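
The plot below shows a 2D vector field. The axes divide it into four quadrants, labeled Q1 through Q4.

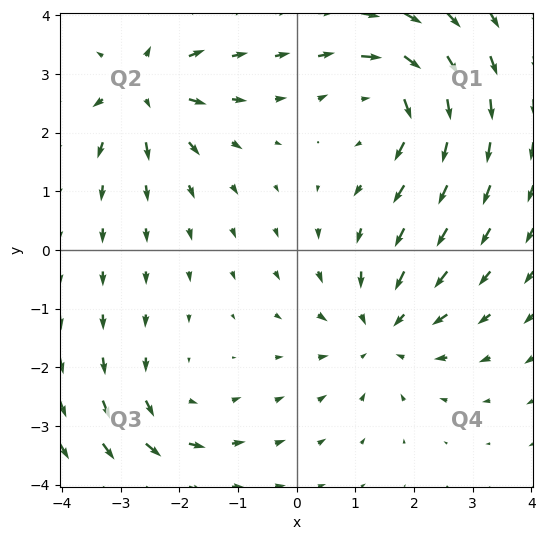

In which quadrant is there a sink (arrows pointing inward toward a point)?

The sink sits at approximately (1.5, -1.4), which lies in quadrant Q4. The divergence there is about -4, negative as expected for a sink.

Q4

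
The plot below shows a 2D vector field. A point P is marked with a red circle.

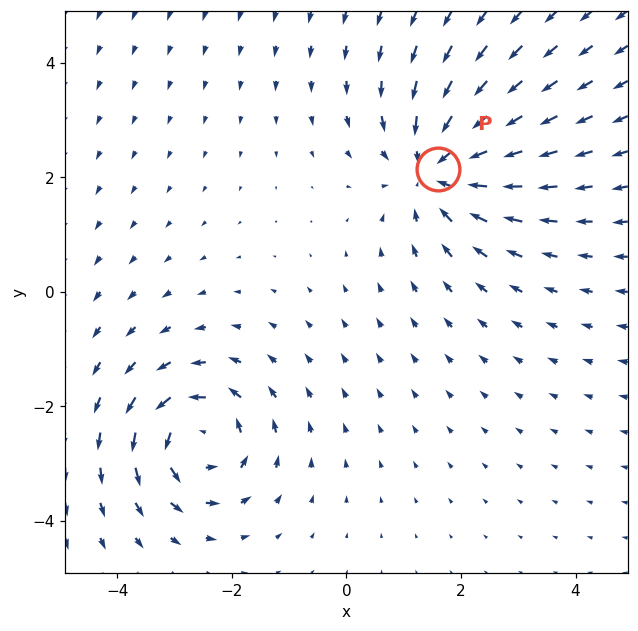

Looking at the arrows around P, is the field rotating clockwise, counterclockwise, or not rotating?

not rotating

Near P at (1.6, 2.1) the arrows show no circulation. The curl there is ≈0.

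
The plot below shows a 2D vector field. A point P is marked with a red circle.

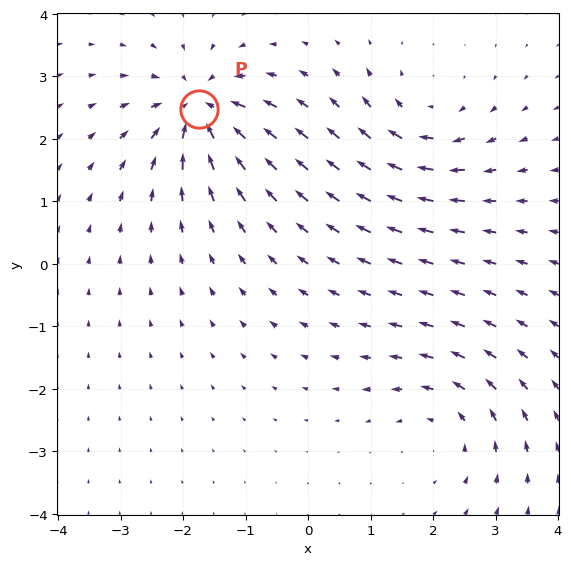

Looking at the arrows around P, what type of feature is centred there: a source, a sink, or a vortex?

At P (-1.7, 2.5) the arrows converge inward. Divergence about -5, curl ≈0 — negative divergence with near-zero curl is a sink.

sink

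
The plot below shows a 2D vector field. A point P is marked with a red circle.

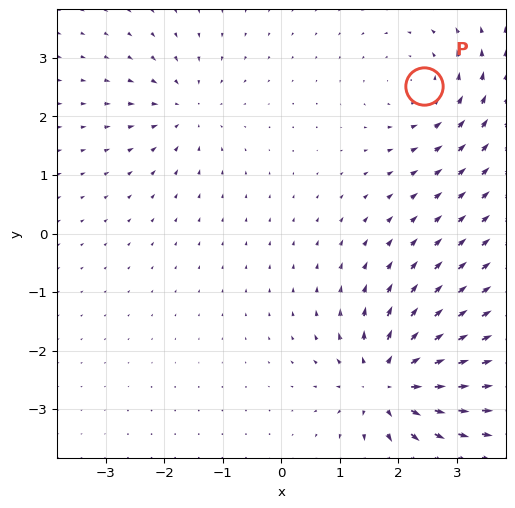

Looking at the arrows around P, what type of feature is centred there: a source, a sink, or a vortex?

vortex

At P (2.4, 2.5) the arrows circulate counterclockwise. Divergence ≈0, curl about +3 — near-zero divergence with nonzero curl is a vortex.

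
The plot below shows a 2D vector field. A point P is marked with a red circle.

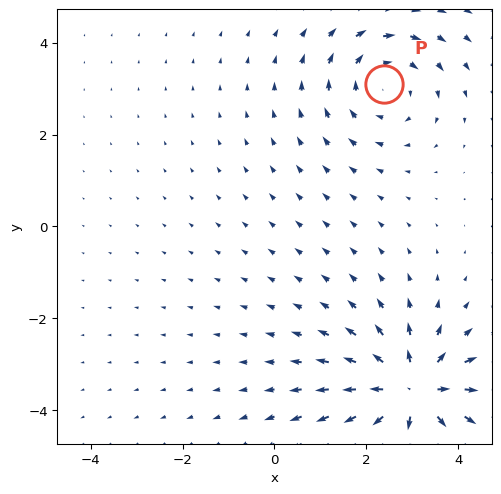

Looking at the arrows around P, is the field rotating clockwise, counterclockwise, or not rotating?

clockwise

Near P at (2.4, 3.1) the arrows circulate clockwise. The curl (z-component) there is about -2; negative curl means clockwise rotation.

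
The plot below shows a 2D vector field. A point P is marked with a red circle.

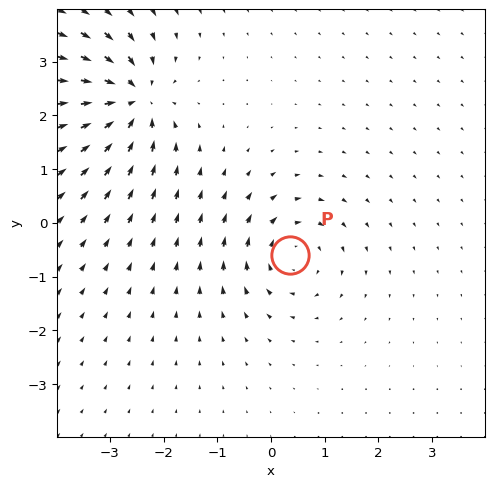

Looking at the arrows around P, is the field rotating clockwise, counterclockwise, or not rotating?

Near P at (0.4, -0.6) the arrows circulate clockwise. The curl (z-component) there is about -4; negative curl means clockwise rotation.

clockwise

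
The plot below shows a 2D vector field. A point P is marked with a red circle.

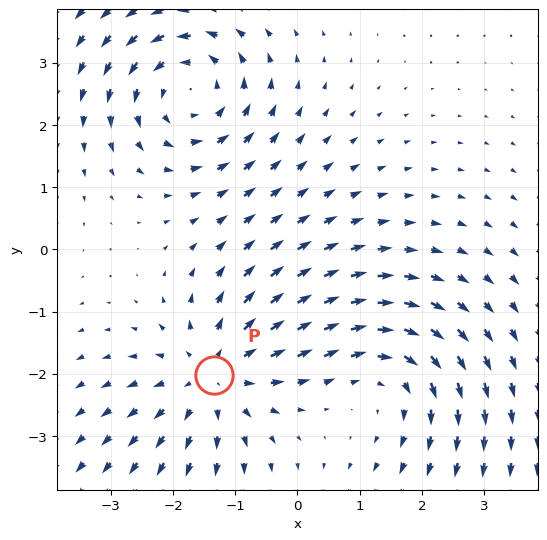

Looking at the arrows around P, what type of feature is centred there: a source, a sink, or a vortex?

At P (-1.3, -2.0) the arrows spread outward. Divergence about +4, curl ≈0 — positive divergence with near-zero curl is a source.

source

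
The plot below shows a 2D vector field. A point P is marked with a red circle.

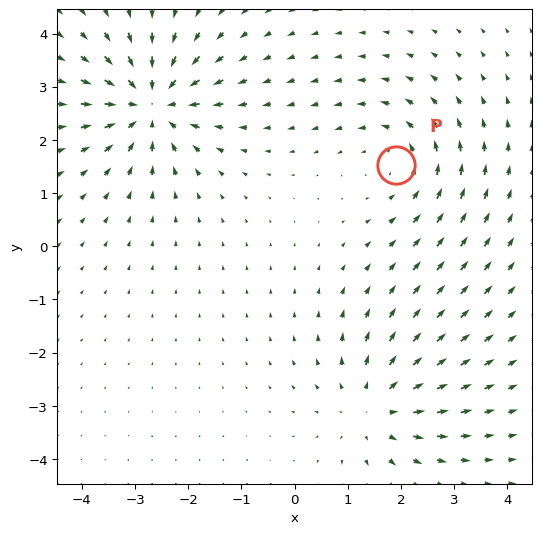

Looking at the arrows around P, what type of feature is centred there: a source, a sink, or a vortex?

vortex

At P (1.9, 1.5) the arrows circulate counterclockwise. Divergence ≈0, curl about +2 — near-zero divergence with nonzero curl is a vortex.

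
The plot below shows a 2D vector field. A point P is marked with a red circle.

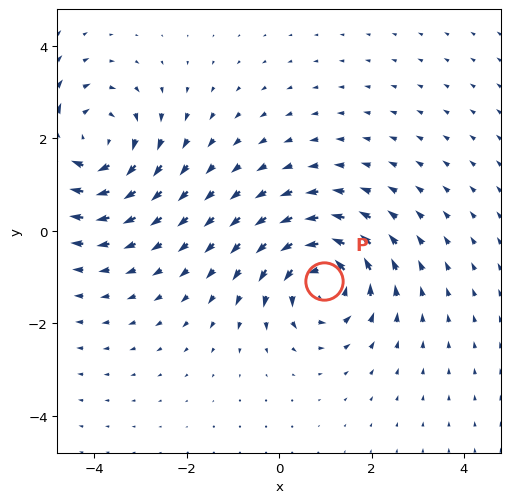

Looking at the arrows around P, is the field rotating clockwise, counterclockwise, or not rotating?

Near P at (1.0, -1.1) the arrows circulate counterclockwise. The curl (z-component) there is about +4; positive curl means counterclockwise rotation.

counterclockwise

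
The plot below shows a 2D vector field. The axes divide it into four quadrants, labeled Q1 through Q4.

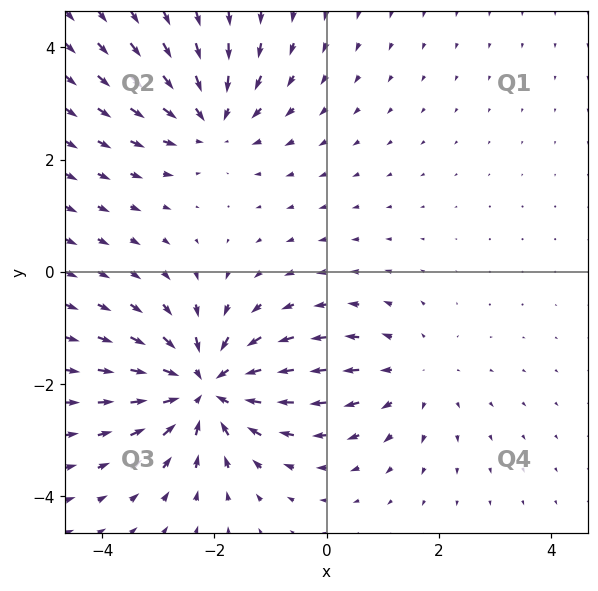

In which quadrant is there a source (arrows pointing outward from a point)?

The source sits at approximately (1.5, -1.8), which lies in quadrant Q4. The divergence there is about +2, positive as expected for a source.

Q4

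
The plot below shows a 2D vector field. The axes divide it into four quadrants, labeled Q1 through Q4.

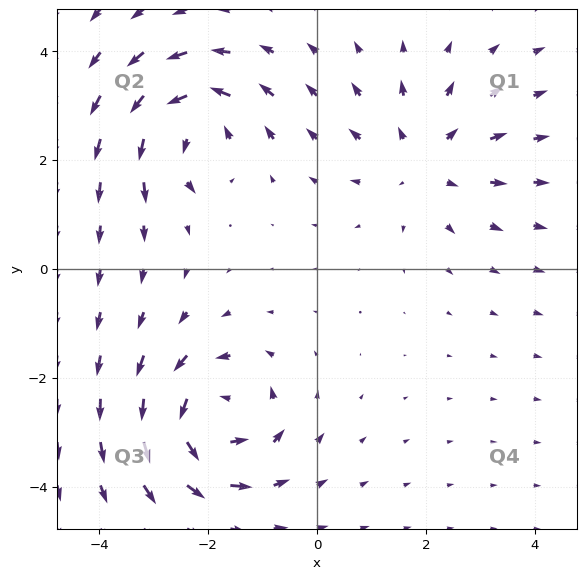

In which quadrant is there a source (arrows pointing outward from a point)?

The source sits at approximately (2.0, 2.0), which lies in quadrant Q1. The divergence there is about +3, positive as expected for a source.

Q1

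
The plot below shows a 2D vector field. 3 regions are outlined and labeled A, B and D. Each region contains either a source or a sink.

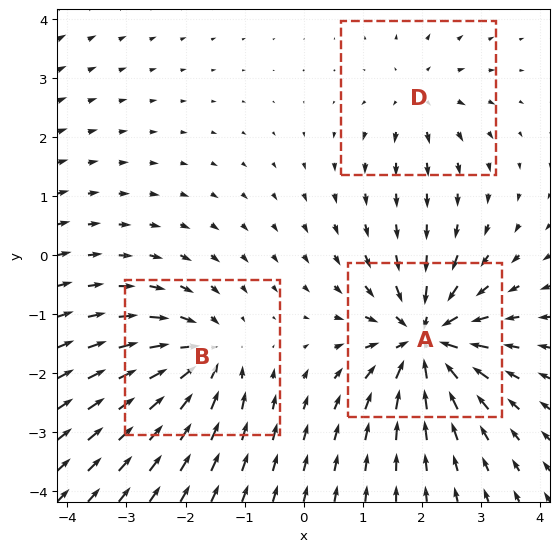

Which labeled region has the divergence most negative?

Divergence at each region's feature centre — A: about -6, B: about -4, D: about +3. Region A is most negative.

A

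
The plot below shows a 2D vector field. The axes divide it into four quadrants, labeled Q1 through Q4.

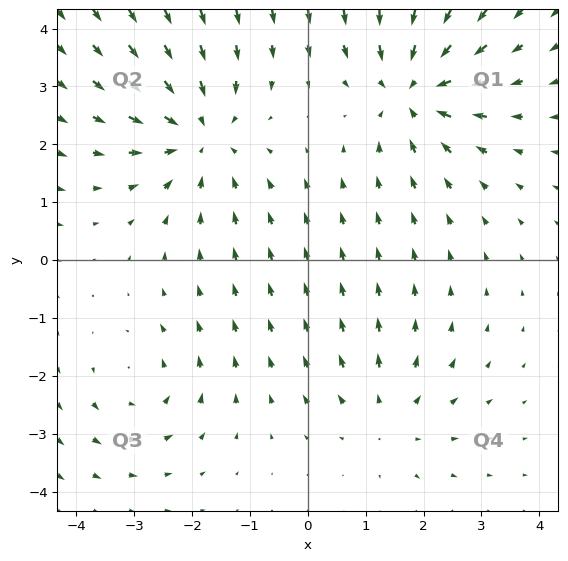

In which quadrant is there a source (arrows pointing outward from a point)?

Q4

The source sits at approximately (1.4, -2.7), which lies in quadrant Q4. The divergence there is about +3, positive as expected for a source.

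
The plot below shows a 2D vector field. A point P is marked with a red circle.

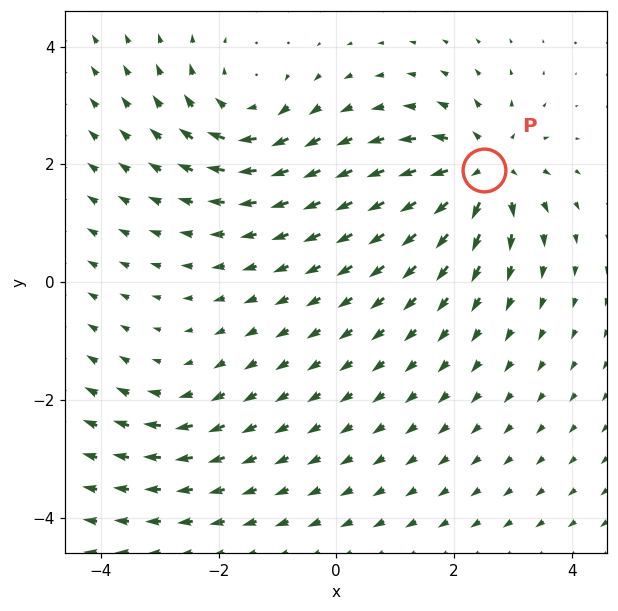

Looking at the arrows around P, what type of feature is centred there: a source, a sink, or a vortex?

At P (2.5, 1.9) the arrows spread outward. Divergence about +7, curl ≈0 — positive divergence with near-zero curl is a source.

source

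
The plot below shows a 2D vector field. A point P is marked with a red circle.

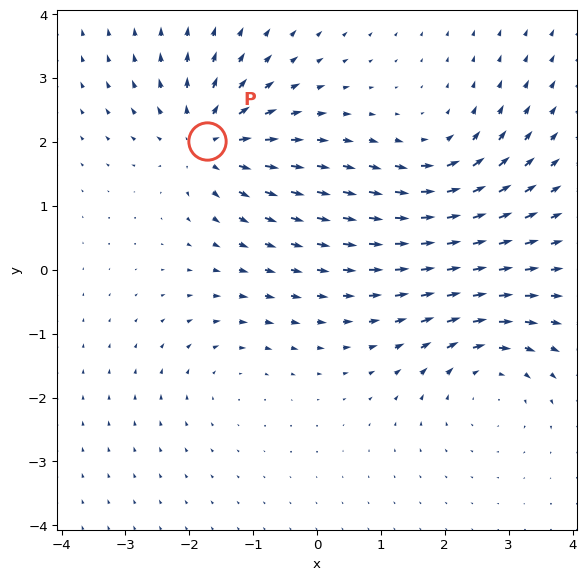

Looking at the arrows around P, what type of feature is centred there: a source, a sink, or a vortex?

source

At P (-1.7, 2.0) the arrows spread outward. Divergence about +7, curl ≈0 — positive divergence with near-zero curl is a source.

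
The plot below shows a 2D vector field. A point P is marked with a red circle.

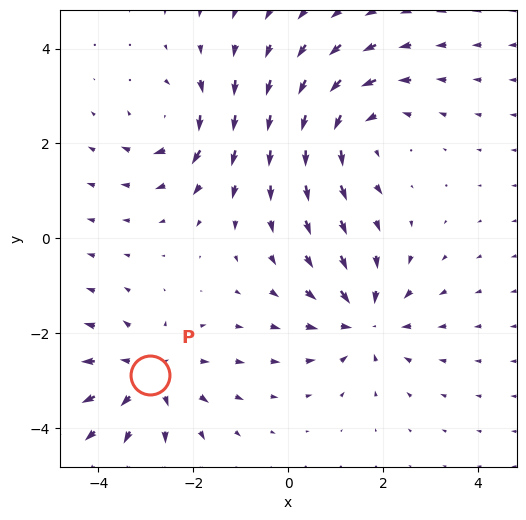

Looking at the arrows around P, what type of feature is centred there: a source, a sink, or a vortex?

source

At P (-2.9, -2.9) the arrows spread outward. Divergence about +3, curl ≈0 — positive divergence with near-zero curl is a source.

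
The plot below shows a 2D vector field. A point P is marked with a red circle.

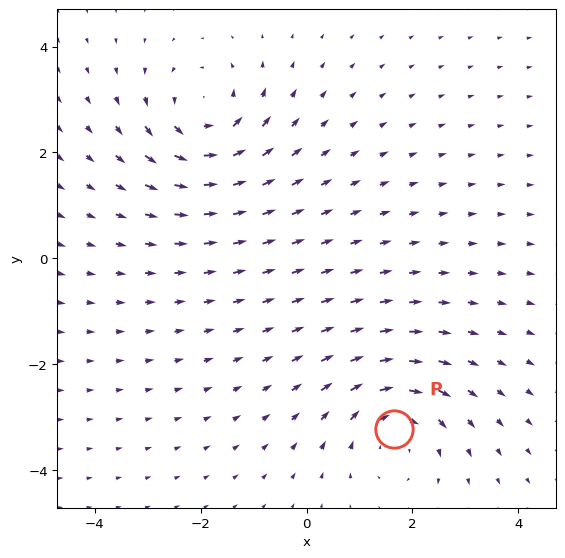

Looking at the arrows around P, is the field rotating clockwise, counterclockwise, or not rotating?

clockwise

Near P at (1.7, -3.2) the arrows circulate clockwise. The curl (z-component) there is about -4; negative curl means clockwise rotation.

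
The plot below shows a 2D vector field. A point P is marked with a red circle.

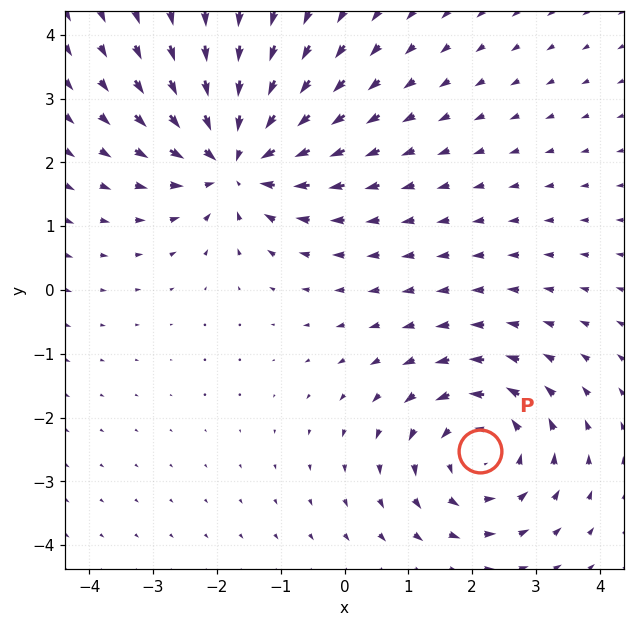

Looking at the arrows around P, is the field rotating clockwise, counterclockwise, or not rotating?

Near P at (2.1, -2.5) the arrows circulate counterclockwise. The curl (z-component) there is about +4; positive curl means counterclockwise rotation.

counterclockwise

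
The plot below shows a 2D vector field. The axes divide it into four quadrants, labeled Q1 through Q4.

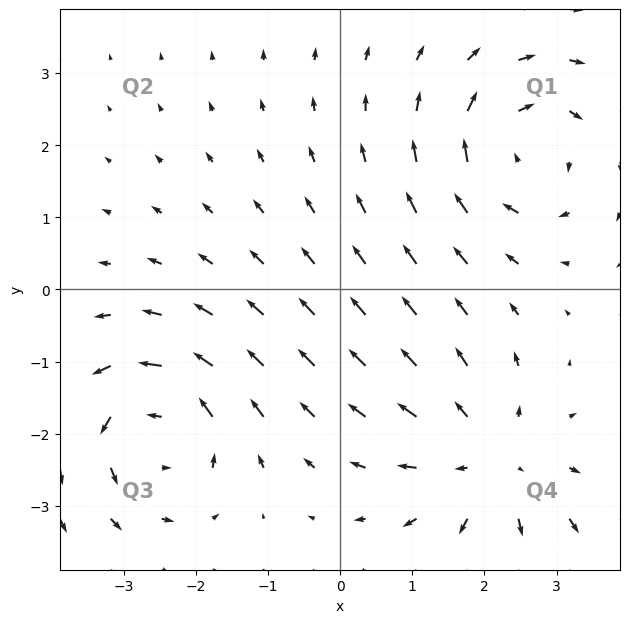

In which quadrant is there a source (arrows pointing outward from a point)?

The source sits at approximately (2.1, -2.4), which lies in quadrant Q4. The divergence there is about +4, positive as expected for a source.

Q4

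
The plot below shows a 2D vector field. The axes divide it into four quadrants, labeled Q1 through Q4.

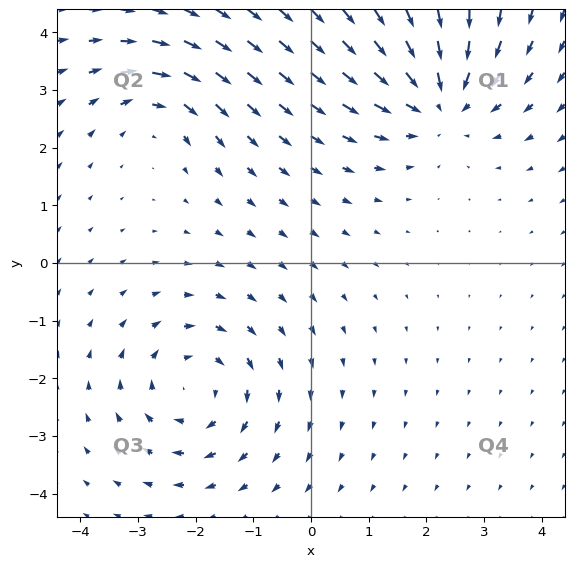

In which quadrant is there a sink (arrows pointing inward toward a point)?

Q1

The sink sits at approximately (2.2, 2.8), which lies in quadrant Q1. The divergence there is about -4, negative as expected for a sink.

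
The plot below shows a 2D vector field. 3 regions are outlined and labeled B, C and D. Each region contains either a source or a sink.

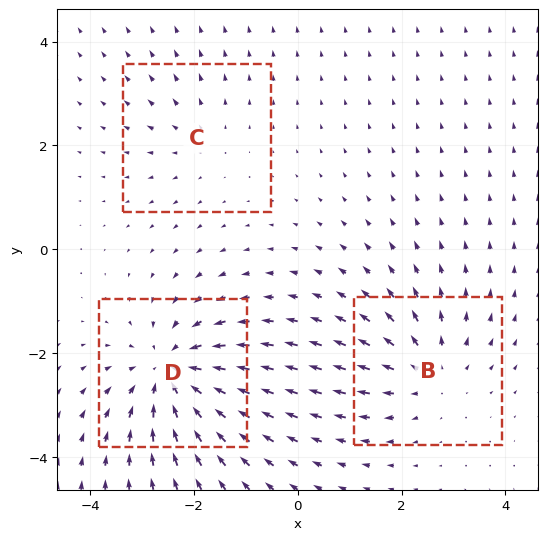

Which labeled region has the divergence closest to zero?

C

Divergence at each region's feature centre — B: about +3, C: about +2, D: about -4. Region C is closest to zero.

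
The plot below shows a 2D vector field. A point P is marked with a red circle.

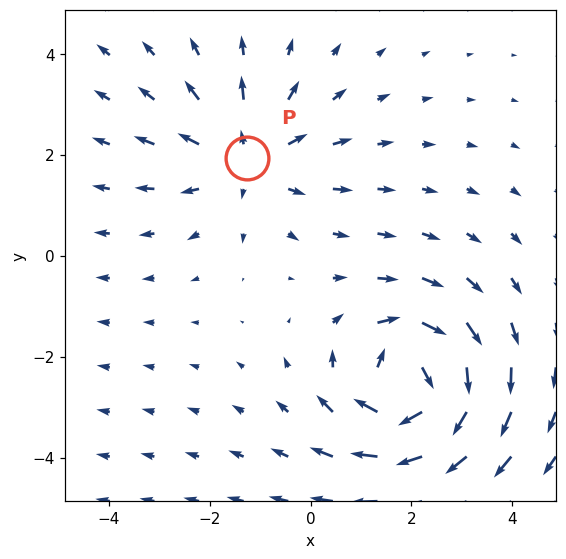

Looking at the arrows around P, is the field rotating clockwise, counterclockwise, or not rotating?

not rotating

Near P at (-1.3, 1.9) the arrows show no circulation. The curl there is ≈0.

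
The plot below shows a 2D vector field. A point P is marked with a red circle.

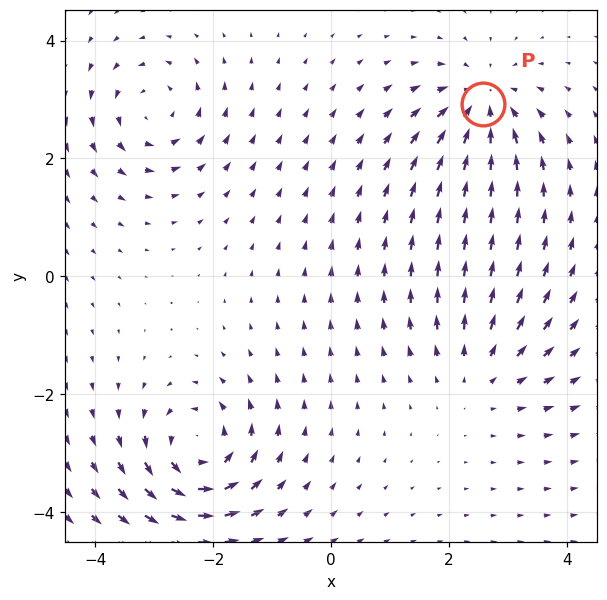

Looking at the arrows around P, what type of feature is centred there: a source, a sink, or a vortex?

sink

At P (2.6, 2.9) the arrows converge inward. Divergence about -4, curl ≈0 — negative divergence with near-zero curl is a sink.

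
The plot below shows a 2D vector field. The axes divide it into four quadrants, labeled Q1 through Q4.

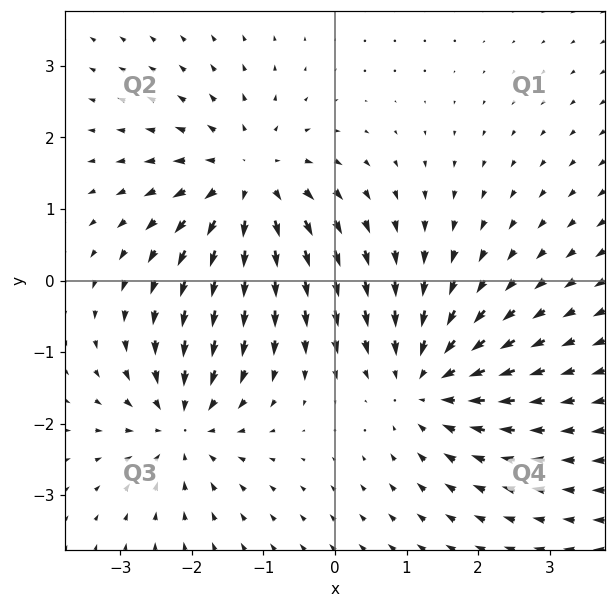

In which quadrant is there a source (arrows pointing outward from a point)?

Q2

The source sits at approximately (-1.2, 1.4), which lies in quadrant Q2. The divergence there is about +5, positive as expected for a source.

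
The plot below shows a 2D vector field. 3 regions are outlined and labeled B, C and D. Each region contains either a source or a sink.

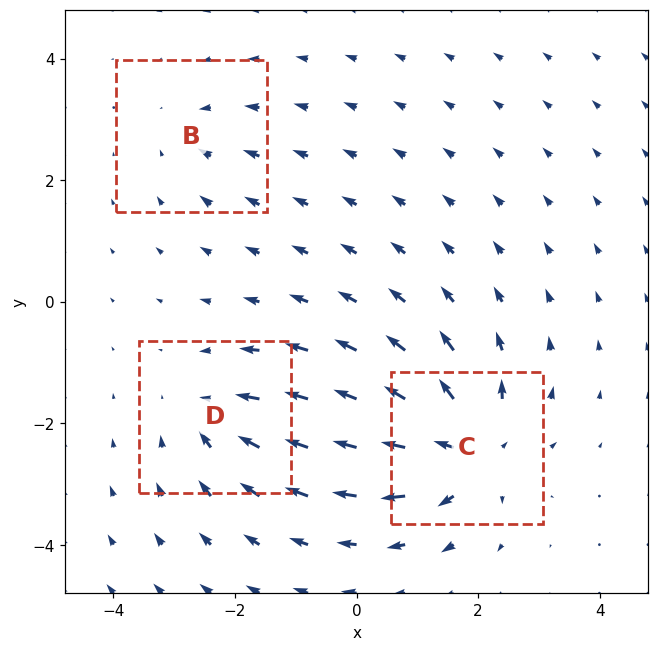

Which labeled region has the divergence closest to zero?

B

Divergence at each region's feature centre — B: about -2, C: about +6, D: about -4. Region B is closest to zero.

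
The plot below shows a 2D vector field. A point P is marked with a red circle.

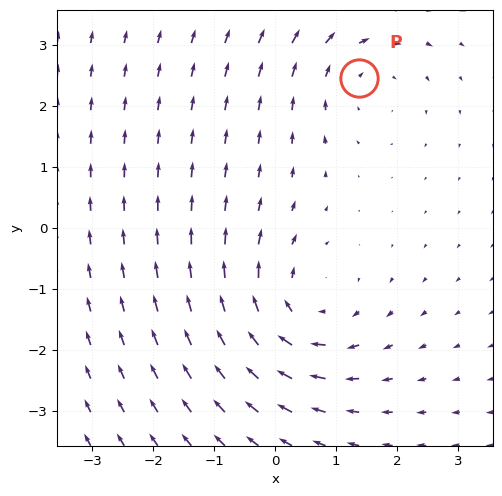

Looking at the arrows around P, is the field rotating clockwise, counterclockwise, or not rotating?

clockwise

Near P at (1.4, 2.4) the arrows circulate clockwise. The curl (z-component) there is about -2; negative curl means clockwise rotation.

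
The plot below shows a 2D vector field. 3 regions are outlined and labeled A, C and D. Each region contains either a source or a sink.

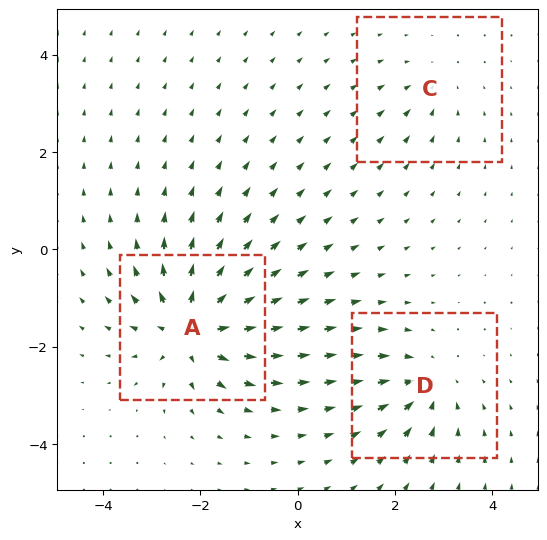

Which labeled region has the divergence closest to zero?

C

Divergence at each region's feature centre — A: about +6, C: about -2, D: about -4. Region C is closest to zero.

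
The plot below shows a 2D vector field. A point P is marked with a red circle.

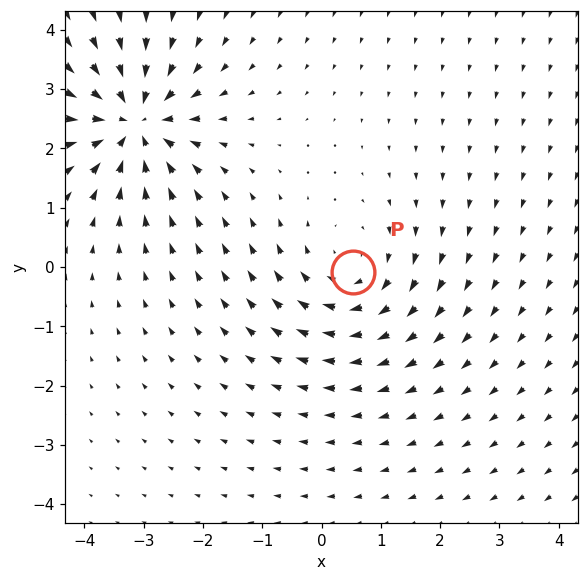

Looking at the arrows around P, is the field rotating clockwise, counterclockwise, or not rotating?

Near P at (0.5, -0.1) the arrows circulate clockwise. The curl (z-component) there is about -2; negative curl means clockwise rotation.

clockwise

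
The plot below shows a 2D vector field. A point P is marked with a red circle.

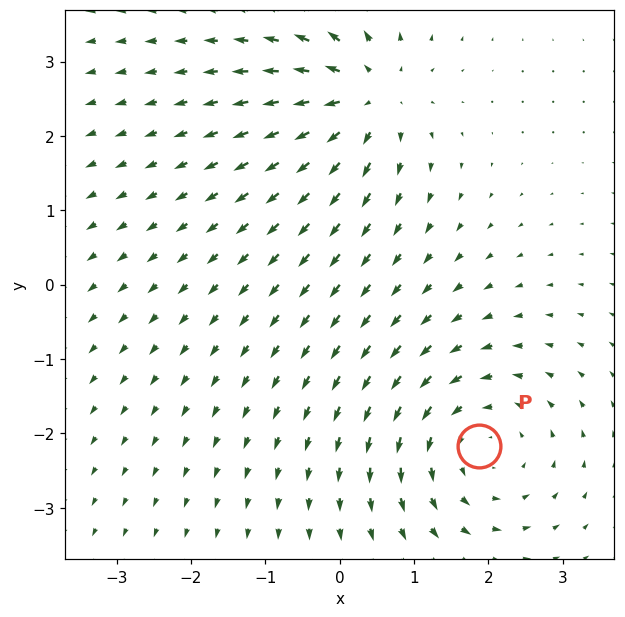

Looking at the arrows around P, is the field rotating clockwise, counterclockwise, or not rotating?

Near P at (1.9, -2.2) the arrows circulate counterclockwise. The curl (z-component) there is about +3; positive curl means counterclockwise rotation.

counterclockwise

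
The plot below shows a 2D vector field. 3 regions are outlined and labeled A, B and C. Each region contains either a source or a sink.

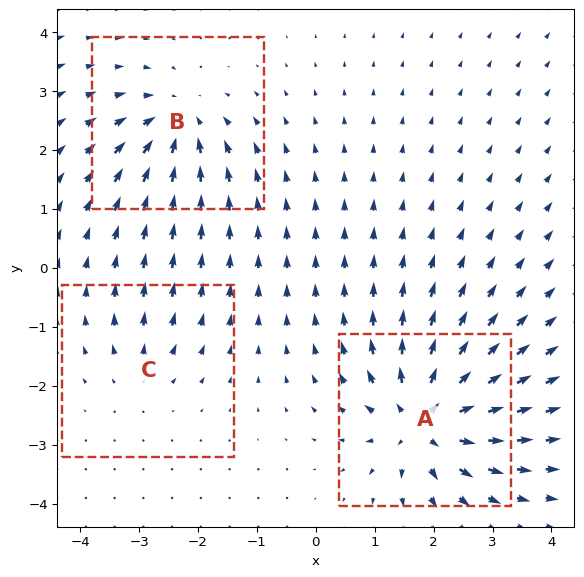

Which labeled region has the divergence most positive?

A

Divergence at each region's feature centre — A: about +6, B: about -4, C: about +2. Region A is most positive.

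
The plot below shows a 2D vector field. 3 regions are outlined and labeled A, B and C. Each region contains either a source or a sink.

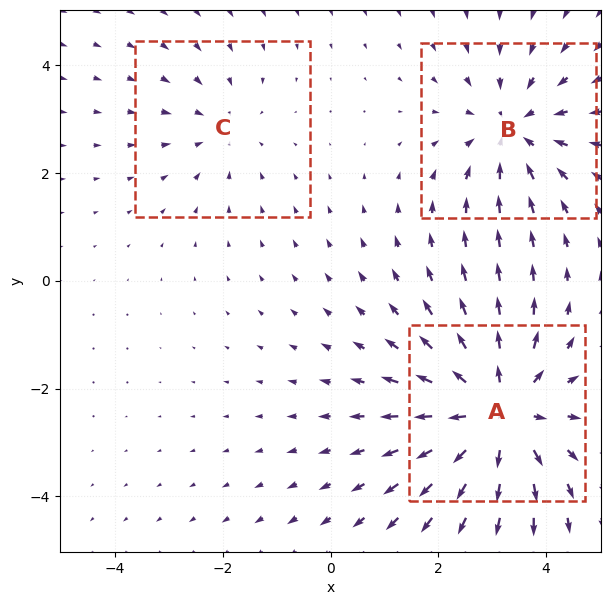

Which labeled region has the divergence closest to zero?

Divergence at each region's feature centre — A: about +4, B: about -3, C: about -2. Region C is closest to zero.

C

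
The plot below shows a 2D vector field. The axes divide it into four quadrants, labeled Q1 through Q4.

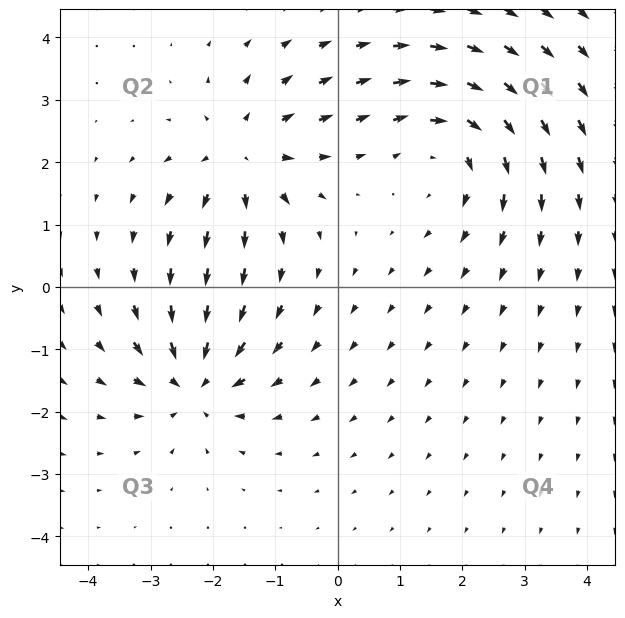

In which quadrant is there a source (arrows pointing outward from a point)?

The source sits at approximately (-1.5, 2.1), which lies in quadrant Q2. The divergence there is about +4, positive as expected for a source.

Q2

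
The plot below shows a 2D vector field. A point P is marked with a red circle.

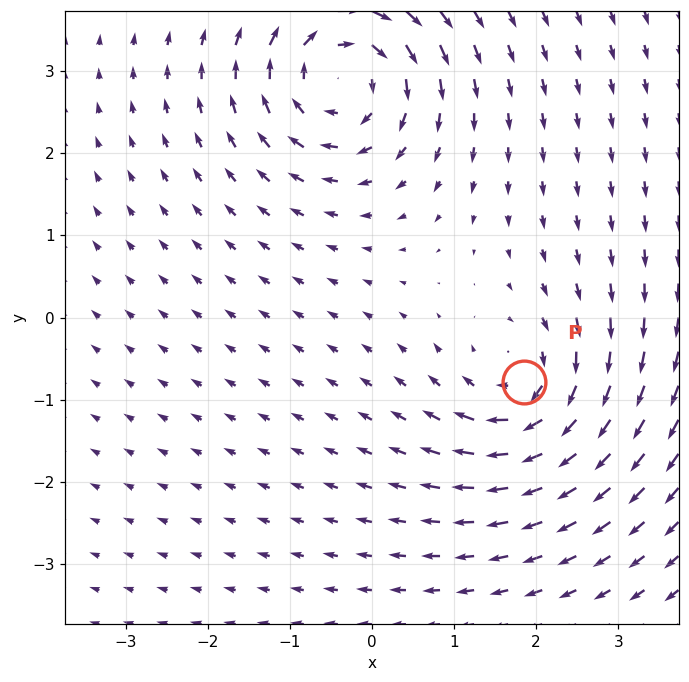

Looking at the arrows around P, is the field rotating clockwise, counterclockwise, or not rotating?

Near P at (1.9, -0.8) the arrows circulate clockwise. The curl (z-component) there is about -4; negative curl means clockwise rotation.

clockwise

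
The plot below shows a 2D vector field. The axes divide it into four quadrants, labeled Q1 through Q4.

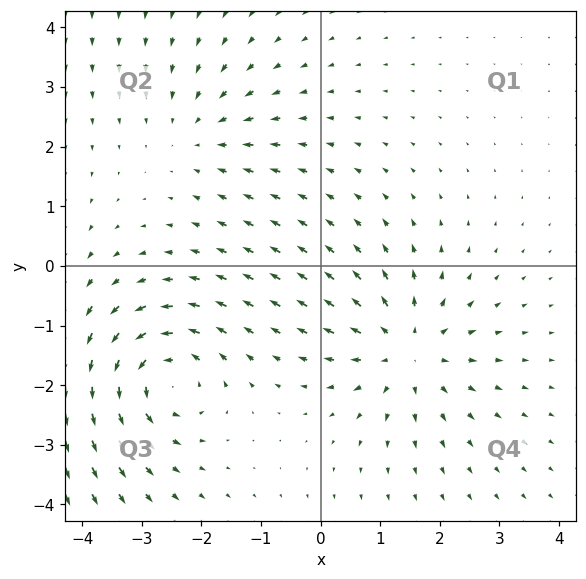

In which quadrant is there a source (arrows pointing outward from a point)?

Q4

The source sits at approximately (1.5, -1.4), which lies in quadrant Q4. The divergence there is about +4, positive as expected for a source.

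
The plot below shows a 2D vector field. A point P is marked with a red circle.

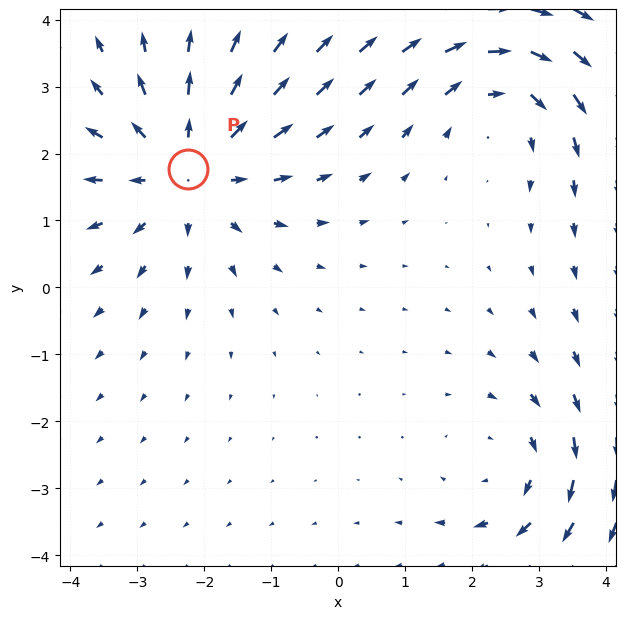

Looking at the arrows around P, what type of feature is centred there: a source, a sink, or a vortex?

source

At P (-2.2, 1.8) the arrows spread outward. Divergence about +4, curl ≈0 — positive divergence with near-zero curl is a source.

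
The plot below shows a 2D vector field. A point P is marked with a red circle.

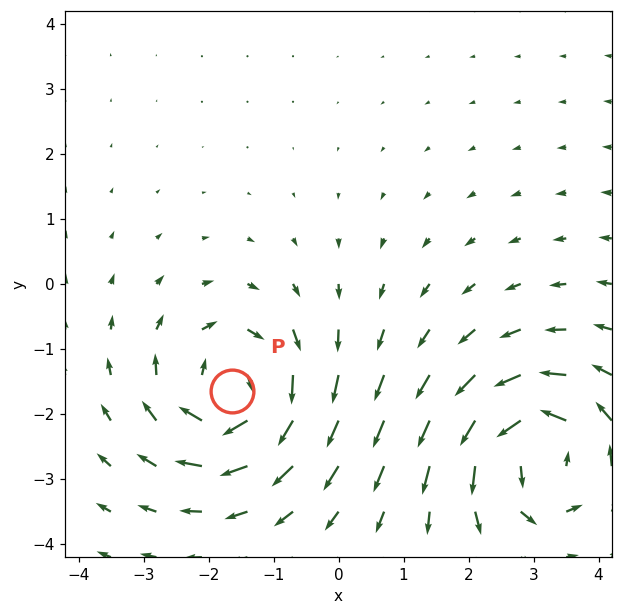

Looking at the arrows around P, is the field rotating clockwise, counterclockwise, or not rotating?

clockwise

Near P at (-1.6, -1.6) the arrows circulate clockwise. The curl (z-component) there is about -4; negative curl means clockwise rotation.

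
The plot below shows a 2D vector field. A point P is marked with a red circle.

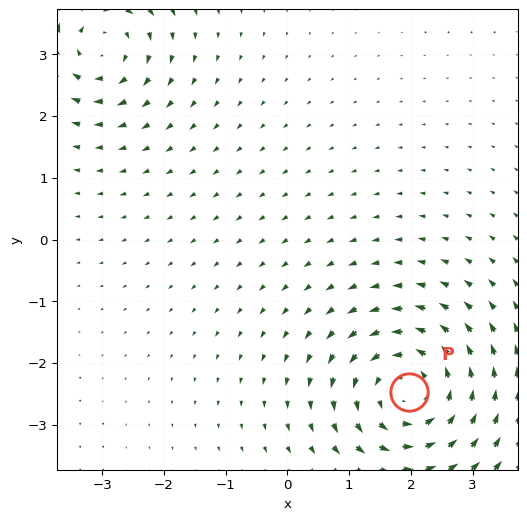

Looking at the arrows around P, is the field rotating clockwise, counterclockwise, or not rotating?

Near P at (2.0, -2.5) the arrows circulate counterclockwise. The curl (z-component) there is about +5; positive curl means counterclockwise rotation.

counterclockwise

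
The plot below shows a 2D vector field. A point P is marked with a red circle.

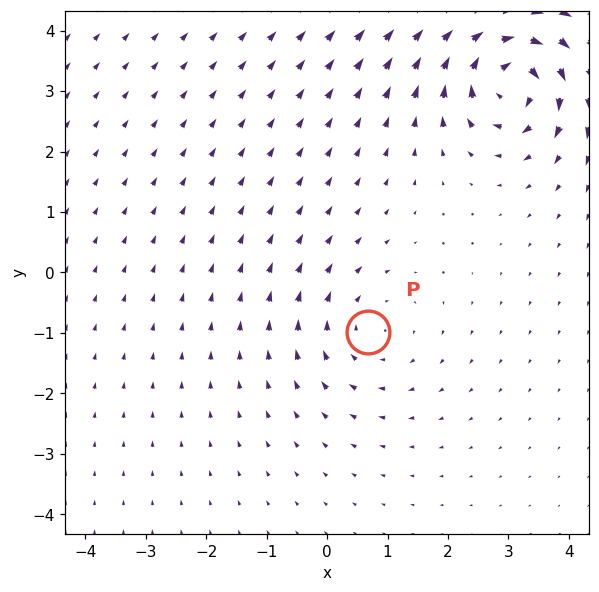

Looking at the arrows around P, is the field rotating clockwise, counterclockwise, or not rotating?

Near P at (0.7, -1.0) the arrows circulate clockwise. The curl (z-component) there is about -2; negative curl means clockwise rotation.

clockwise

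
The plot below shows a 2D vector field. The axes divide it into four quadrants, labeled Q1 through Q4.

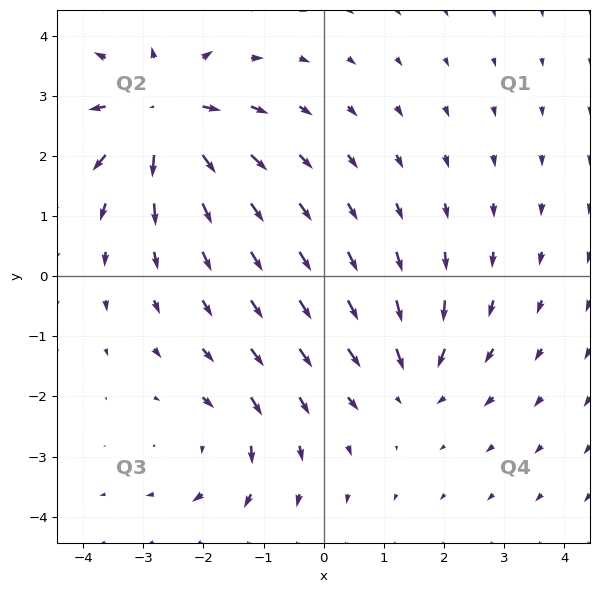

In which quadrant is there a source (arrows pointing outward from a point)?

The source sits at approximately (-2.7, 2.7), which lies in quadrant Q2. The divergence there is about +5, positive as expected for a source.

Q2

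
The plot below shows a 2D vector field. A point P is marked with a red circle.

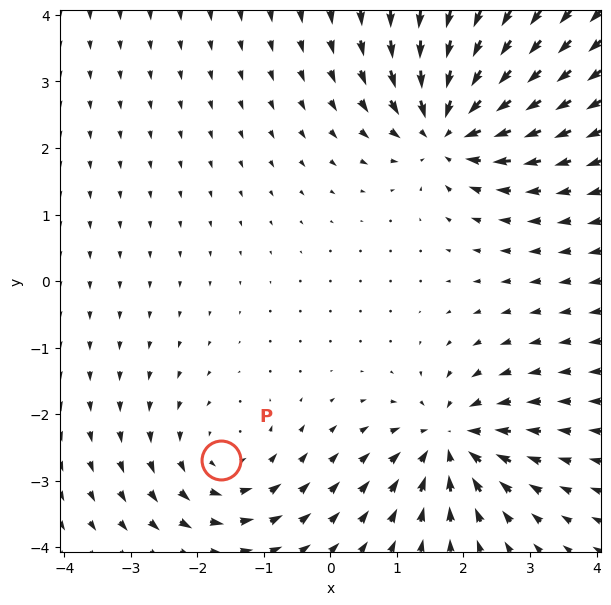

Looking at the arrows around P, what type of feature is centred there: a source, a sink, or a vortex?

vortex

At P (-1.6, -2.7) the arrows circulate counterclockwise. Divergence ≈0, curl about +4 — near-zero divergence with nonzero curl is a vortex.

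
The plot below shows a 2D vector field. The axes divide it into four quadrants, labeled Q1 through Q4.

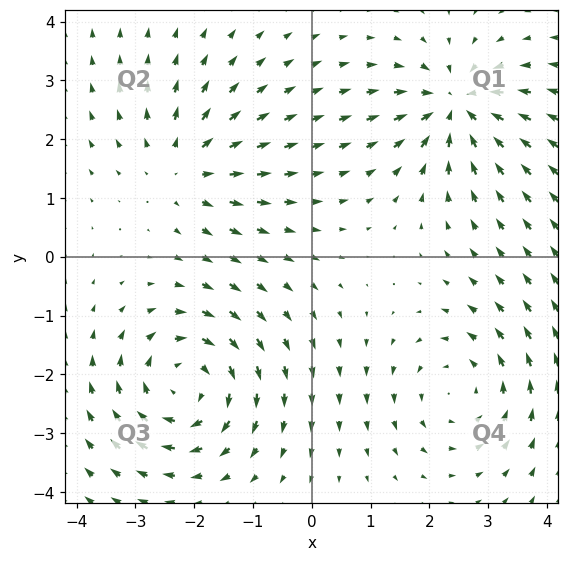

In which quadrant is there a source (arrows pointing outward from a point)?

The source sits at approximately (-2.2, 1.5), which lies in quadrant Q2. The divergence there is about +3, positive as expected for a source.

Q2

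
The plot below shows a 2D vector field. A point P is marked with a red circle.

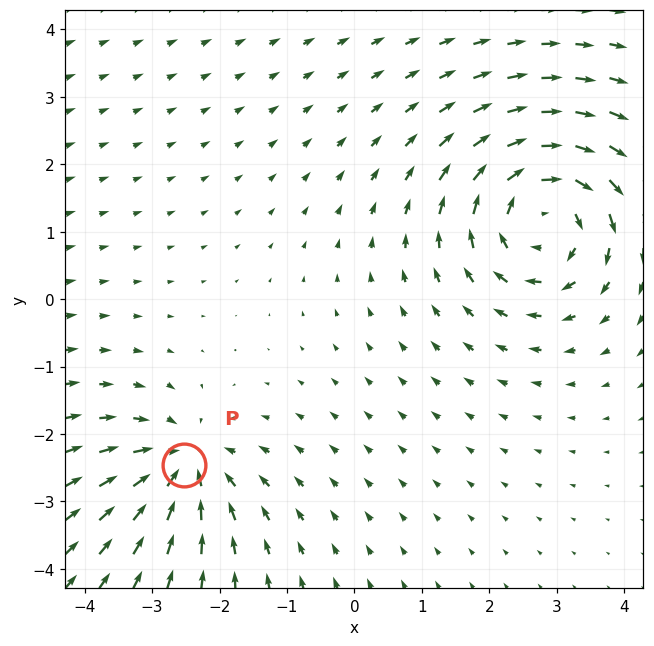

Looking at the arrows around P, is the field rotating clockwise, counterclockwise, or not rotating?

not rotating

Near P at (-2.5, -2.5) the arrows show no circulation. The curl there is ≈0.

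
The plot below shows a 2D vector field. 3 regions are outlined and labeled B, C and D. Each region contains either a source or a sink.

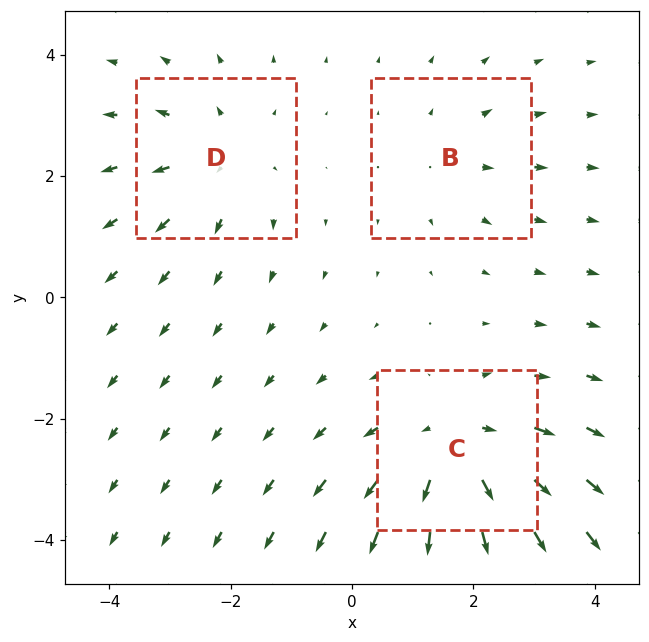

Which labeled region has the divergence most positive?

Divergence at each region's feature centre — B: about +2, C: about +4, D: about +3. Region C is most positive.

C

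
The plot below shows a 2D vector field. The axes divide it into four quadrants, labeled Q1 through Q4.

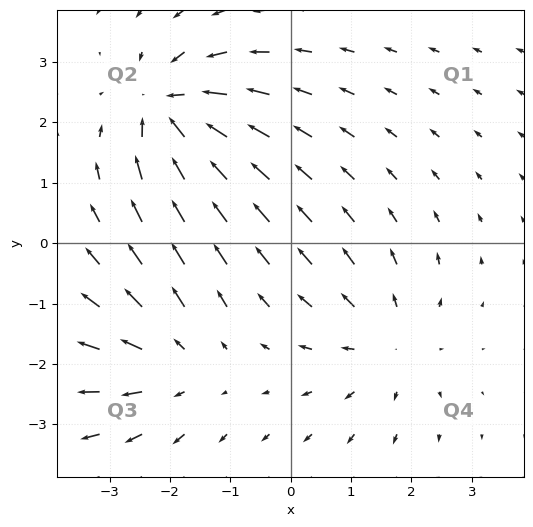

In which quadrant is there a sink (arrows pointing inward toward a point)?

Q2

The sink sits at approximately (-2.0, 2.2), which lies in quadrant Q2. The divergence there is about -5, negative as expected for a sink.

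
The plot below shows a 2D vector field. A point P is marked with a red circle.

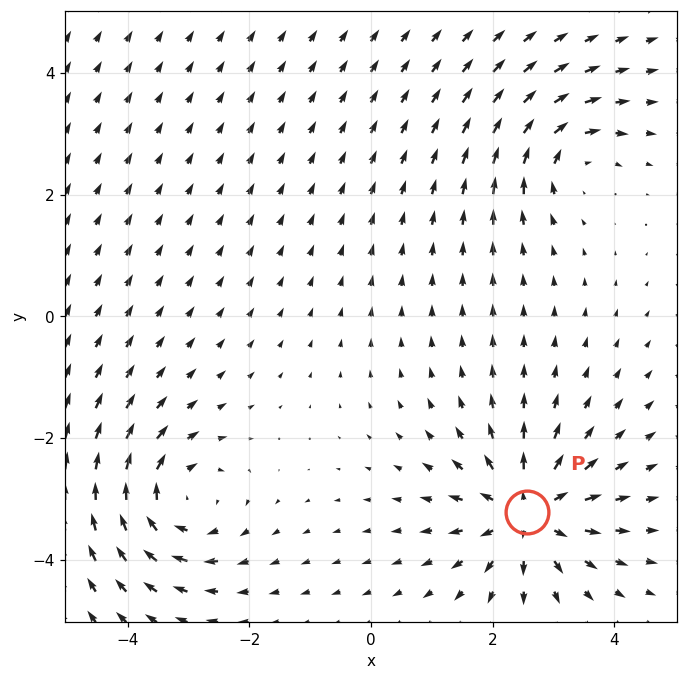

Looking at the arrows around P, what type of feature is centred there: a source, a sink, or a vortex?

source

At P (2.6, -3.2) the arrows spread outward. Divergence about +6, curl ≈0 — positive divergence with near-zero curl is a source.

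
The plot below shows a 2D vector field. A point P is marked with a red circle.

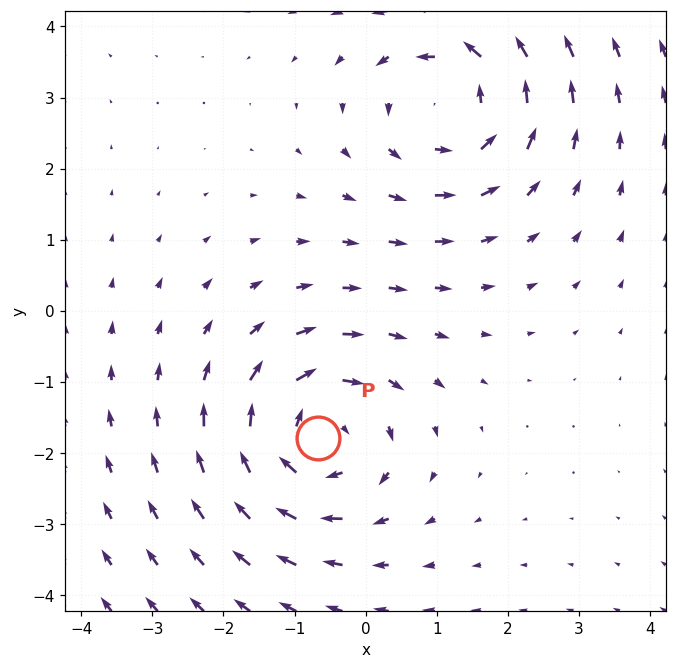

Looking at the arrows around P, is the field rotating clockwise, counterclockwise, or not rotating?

Near P at (-0.7, -1.8) the arrows circulate clockwise. The curl (z-component) there is about -5; negative curl means clockwise rotation.

clockwise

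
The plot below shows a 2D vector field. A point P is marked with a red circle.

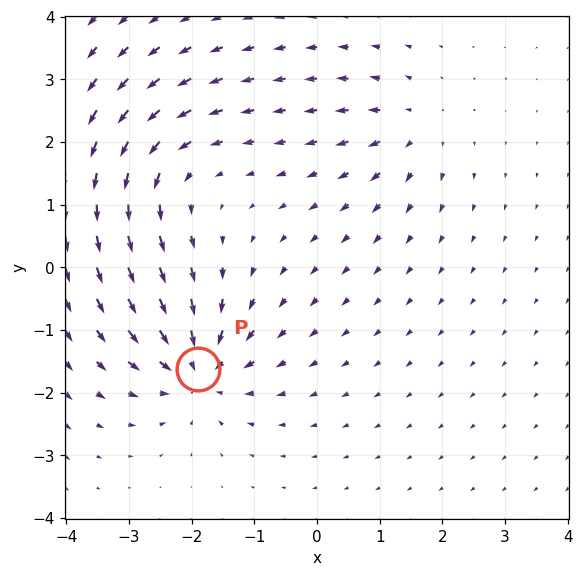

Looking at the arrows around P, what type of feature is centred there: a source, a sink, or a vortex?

At P (-1.9, -1.6) the arrows converge inward. Divergence about -6, curl ≈0 — negative divergence with near-zero curl is a sink.

sink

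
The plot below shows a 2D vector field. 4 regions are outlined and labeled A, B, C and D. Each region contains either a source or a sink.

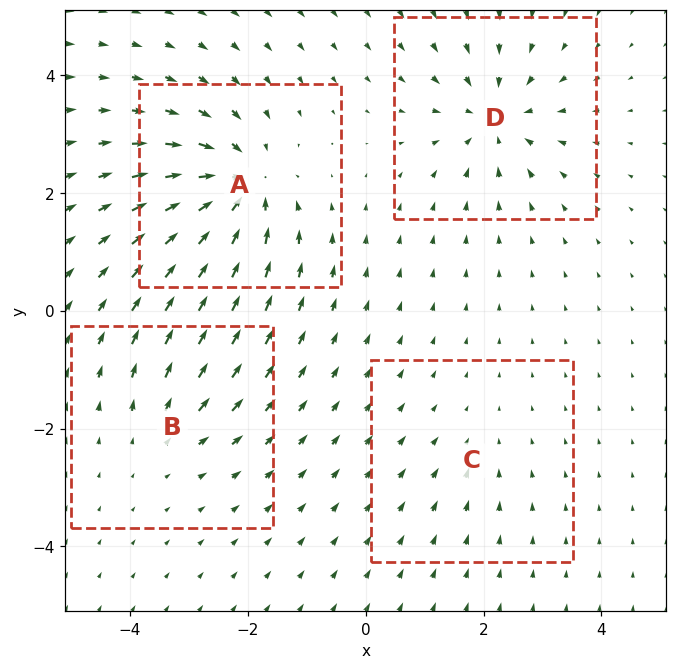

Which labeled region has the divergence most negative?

Divergence at each region's feature centre — A: about -7, B: about +3, C: about -2, D: about -6. Region A is most negative.

A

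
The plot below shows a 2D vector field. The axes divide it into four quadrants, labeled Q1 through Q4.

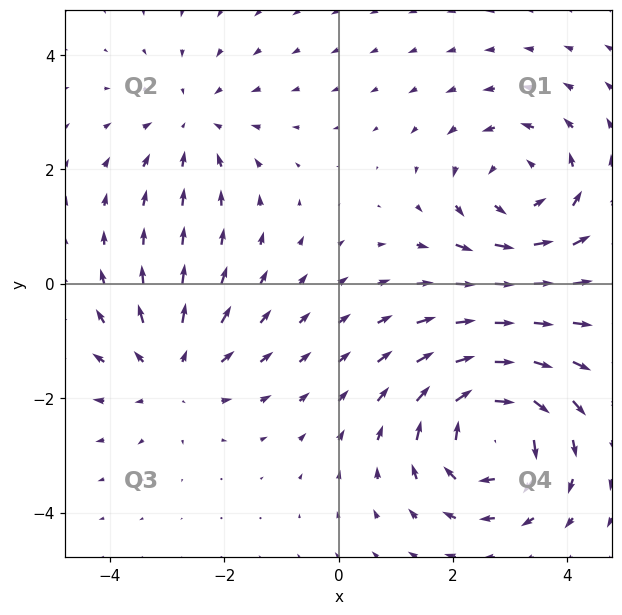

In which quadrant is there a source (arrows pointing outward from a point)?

The source sits at approximately (-2.9, -1.5), which lies in quadrant Q3. The divergence there is about +3, positive as expected for a source.

Q3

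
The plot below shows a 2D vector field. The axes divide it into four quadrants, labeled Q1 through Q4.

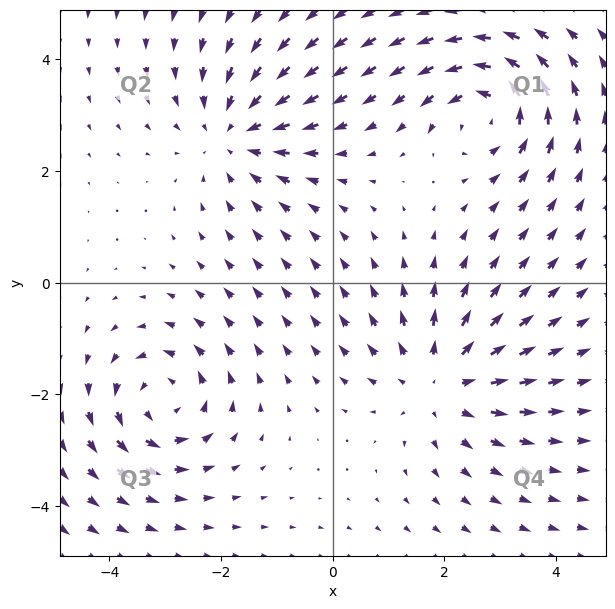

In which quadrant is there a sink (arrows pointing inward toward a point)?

The sink sits at approximately (-1.8, 2.7), which lies in quadrant Q2. The divergence there is about -3, negative as expected for a sink.

Q2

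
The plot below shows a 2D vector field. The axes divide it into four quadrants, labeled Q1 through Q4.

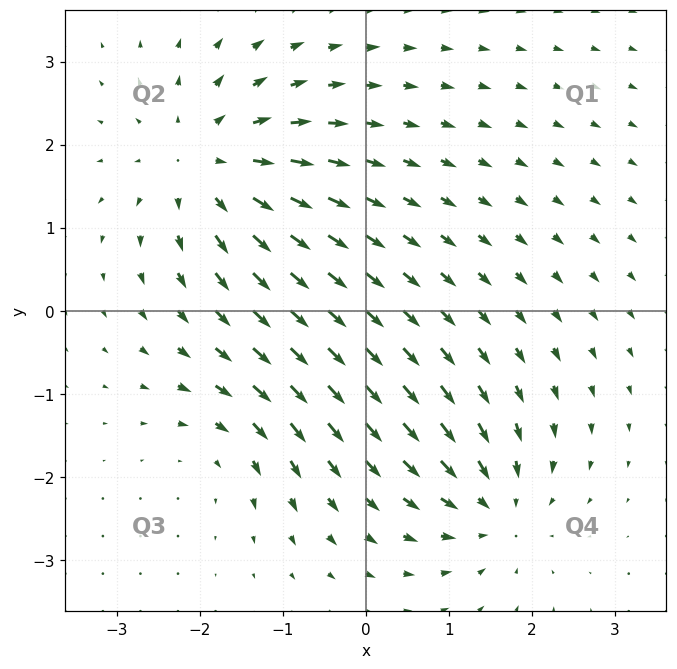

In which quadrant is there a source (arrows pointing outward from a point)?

The source sits at approximately (-1.9, 1.8), which lies in quadrant Q2. The divergence there is about +4, positive as expected for a source.

Q2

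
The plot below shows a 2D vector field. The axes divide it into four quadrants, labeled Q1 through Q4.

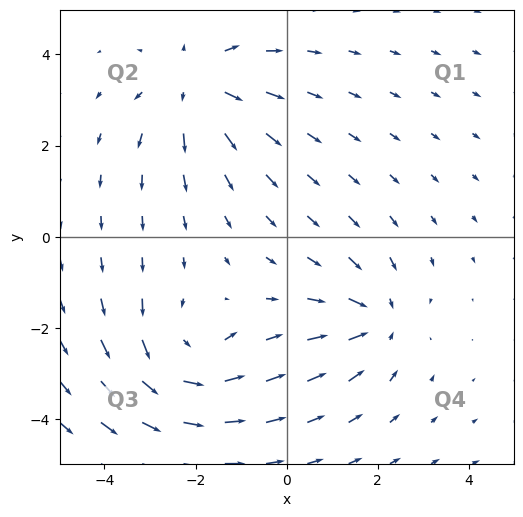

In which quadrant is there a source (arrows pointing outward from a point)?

Q2

The source sits at approximately (-2.0, 3.3), which lies in quadrant Q2. The divergence there is about +3, positive as expected for a source.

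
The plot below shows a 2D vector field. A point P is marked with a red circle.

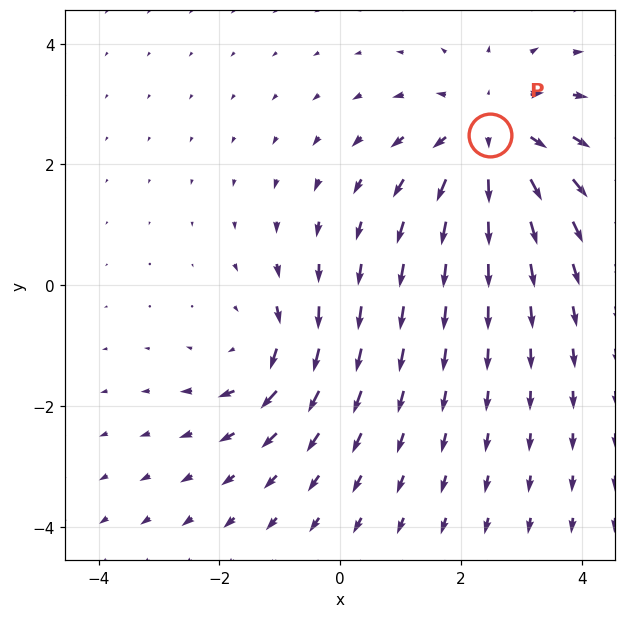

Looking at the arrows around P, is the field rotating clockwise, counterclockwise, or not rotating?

not rotating

Near P at (2.5, 2.5) the arrows show no circulation. The curl there is ≈0.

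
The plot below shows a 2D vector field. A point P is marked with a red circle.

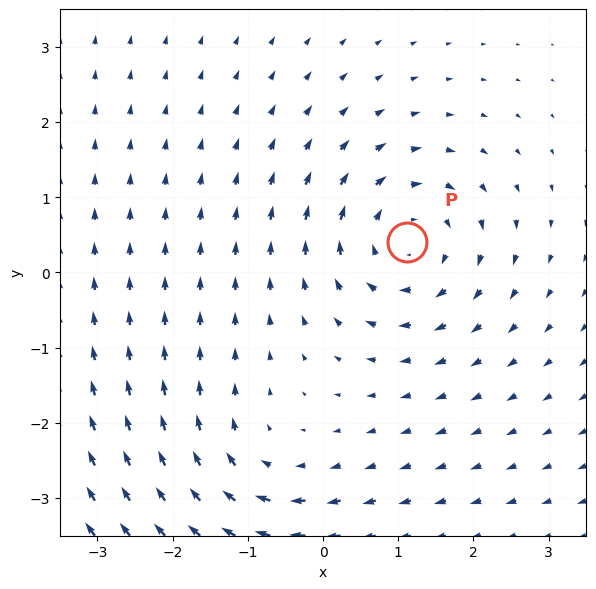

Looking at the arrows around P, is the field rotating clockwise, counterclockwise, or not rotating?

Near P at (1.1, 0.4) the arrows circulate clockwise. The curl (z-component) there is about -4; negative curl means clockwise rotation.

clockwise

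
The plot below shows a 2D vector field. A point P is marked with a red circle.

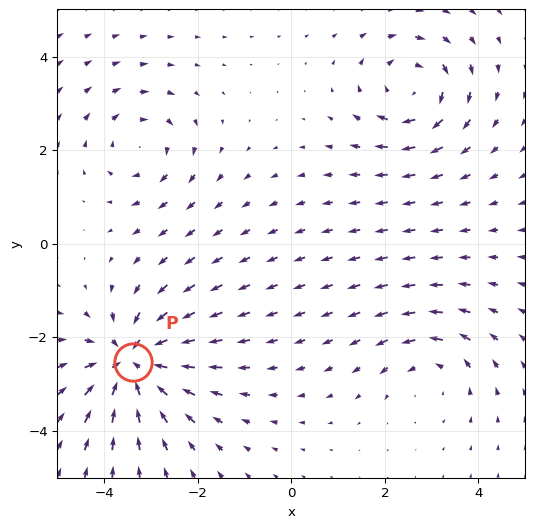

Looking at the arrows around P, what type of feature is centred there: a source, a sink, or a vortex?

sink

At P (-3.4, -2.5) the arrows converge inward. Divergence about -5, curl ≈0 — negative divergence with near-zero curl is a sink.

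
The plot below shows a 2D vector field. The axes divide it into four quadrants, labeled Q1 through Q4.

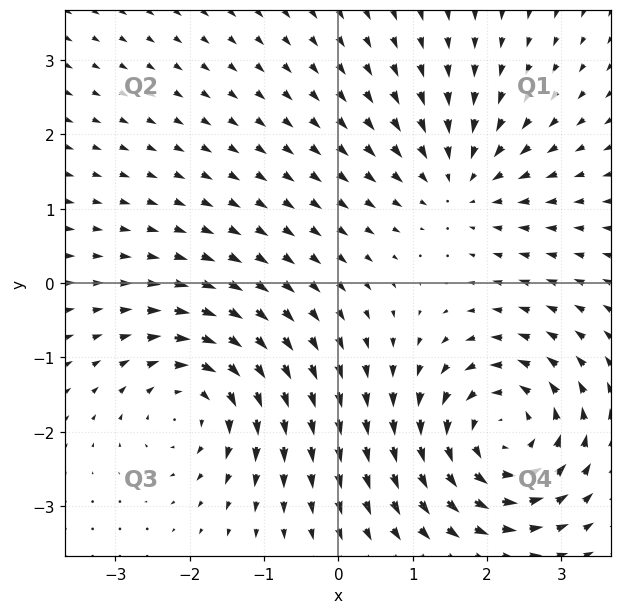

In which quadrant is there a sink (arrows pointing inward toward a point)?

The sink sits at approximately (1.6, 1.4), which lies in quadrant Q1. The divergence there is about -4, negative as expected for a sink.

Q1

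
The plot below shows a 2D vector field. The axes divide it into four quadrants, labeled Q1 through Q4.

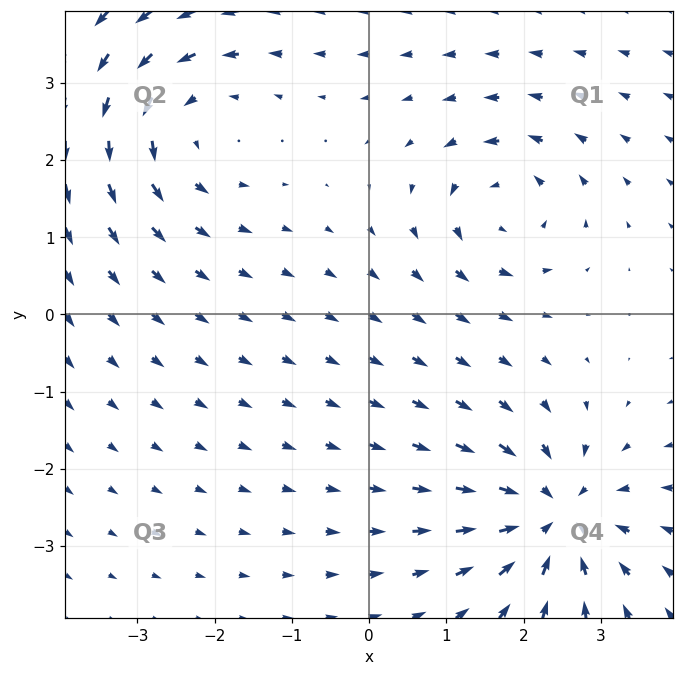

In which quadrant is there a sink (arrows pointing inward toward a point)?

The sink sits at approximately (2.4, -2.6), which lies in quadrant Q4. The divergence there is about -5, negative as expected for a sink.

Q4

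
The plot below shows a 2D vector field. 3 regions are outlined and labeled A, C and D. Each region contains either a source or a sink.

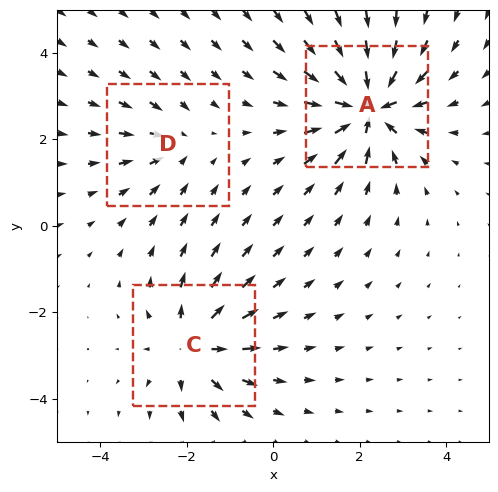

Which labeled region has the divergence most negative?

Divergence at each region's feature centre — A: about -6, C: about +4, D: about -2. Region A is most negative.

A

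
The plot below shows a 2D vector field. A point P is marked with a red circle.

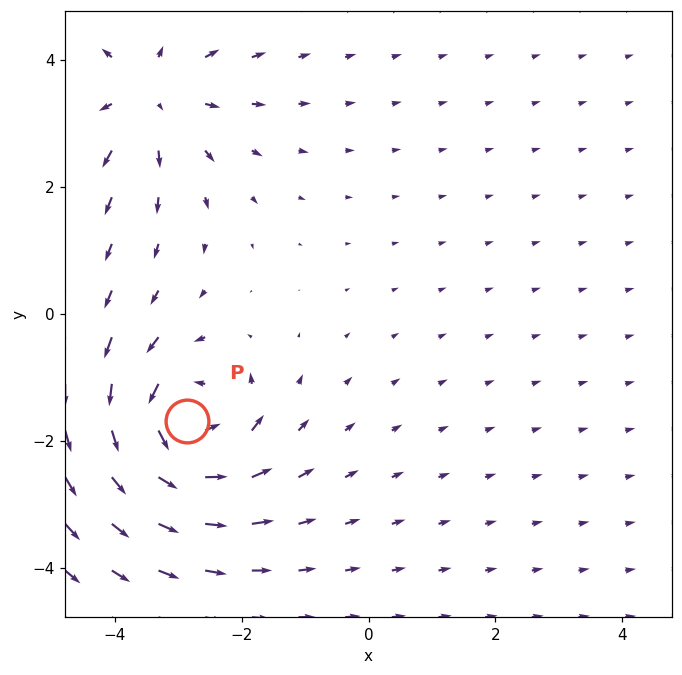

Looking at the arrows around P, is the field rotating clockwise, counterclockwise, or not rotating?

counterclockwise

Near P at (-2.9, -1.7) the arrows circulate counterclockwise. The curl (z-component) there is about +7; positive curl means counterclockwise rotation.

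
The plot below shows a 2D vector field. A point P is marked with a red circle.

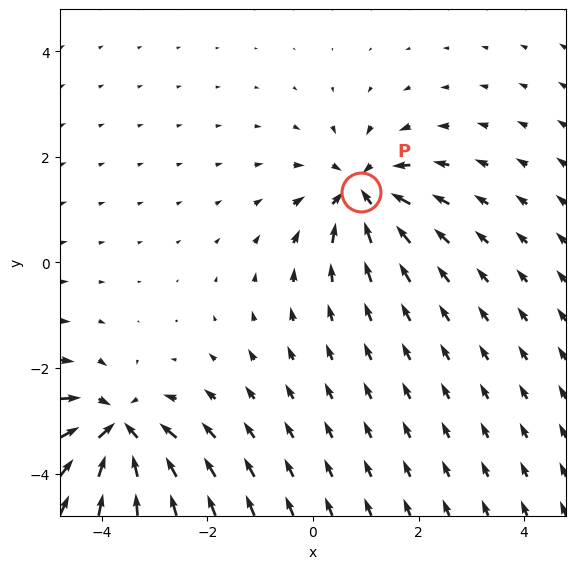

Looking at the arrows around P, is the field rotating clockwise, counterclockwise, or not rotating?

Near P at (0.9, 1.3) the arrows show no circulation. The curl there is ≈0.

not rotating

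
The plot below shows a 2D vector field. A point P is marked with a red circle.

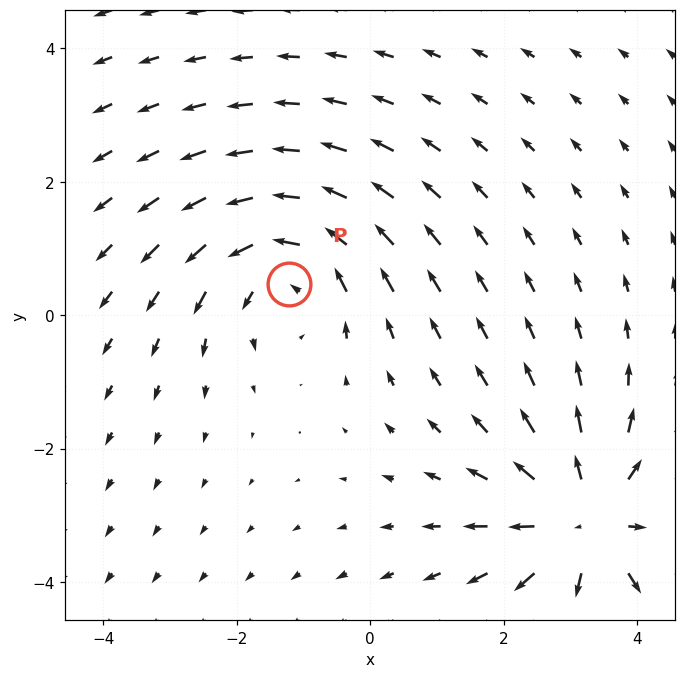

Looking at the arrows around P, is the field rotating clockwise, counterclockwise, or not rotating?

Near P at (-1.2, 0.5) the arrows circulate counterclockwise. The curl (z-component) there is about +4; positive curl means counterclockwise rotation.

counterclockwise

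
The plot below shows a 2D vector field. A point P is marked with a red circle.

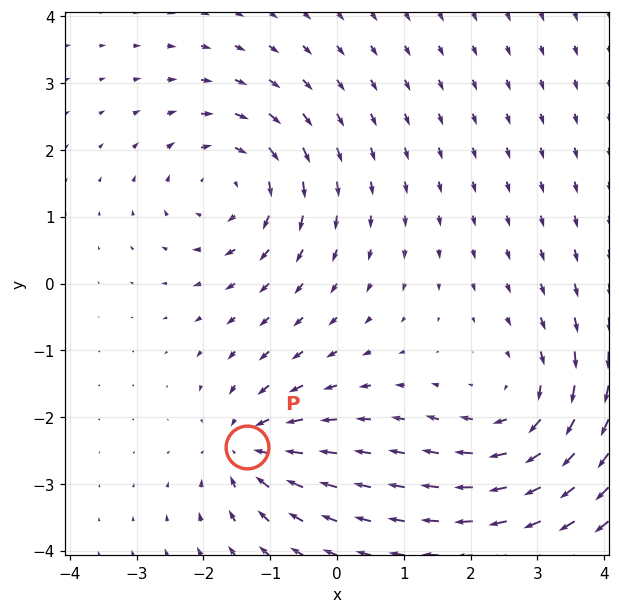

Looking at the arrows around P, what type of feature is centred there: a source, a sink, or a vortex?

sink

At P (-1.3, -2.4) the arrows converge inward. Divergence about -4, curl ≈0 — negative divergence with near-zero curl is a sink.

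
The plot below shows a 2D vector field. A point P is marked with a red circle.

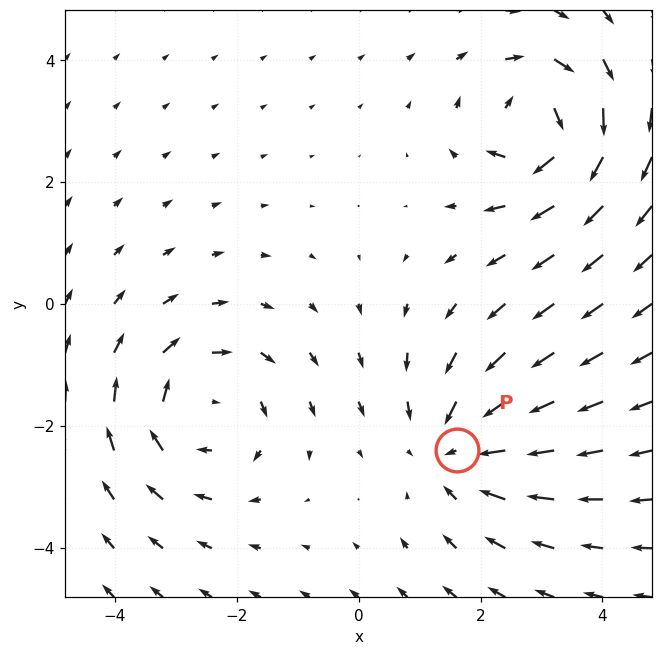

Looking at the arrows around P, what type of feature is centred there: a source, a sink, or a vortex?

At P (1.6, -2.4) the arrows converge inward. Divergence about -4, curl ≈0 — negative divergence with near-zero curl is a sink.

sink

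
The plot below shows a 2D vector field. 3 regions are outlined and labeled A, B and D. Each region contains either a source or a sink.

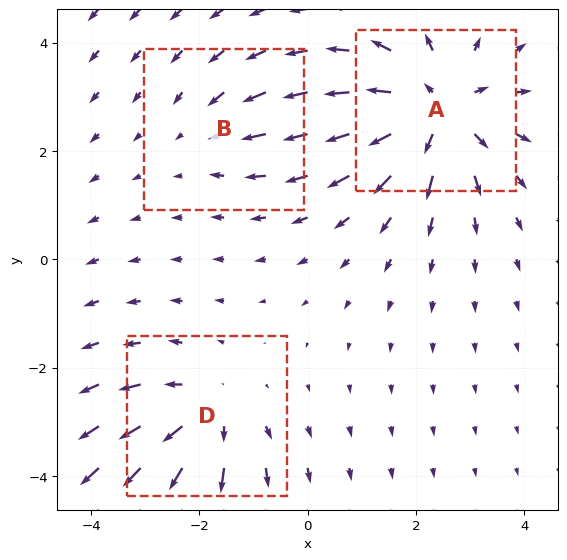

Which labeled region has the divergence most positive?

A

Divergence at each region's feature centre — A: about +4, B: about -2, D: about +3. Region A is most positive.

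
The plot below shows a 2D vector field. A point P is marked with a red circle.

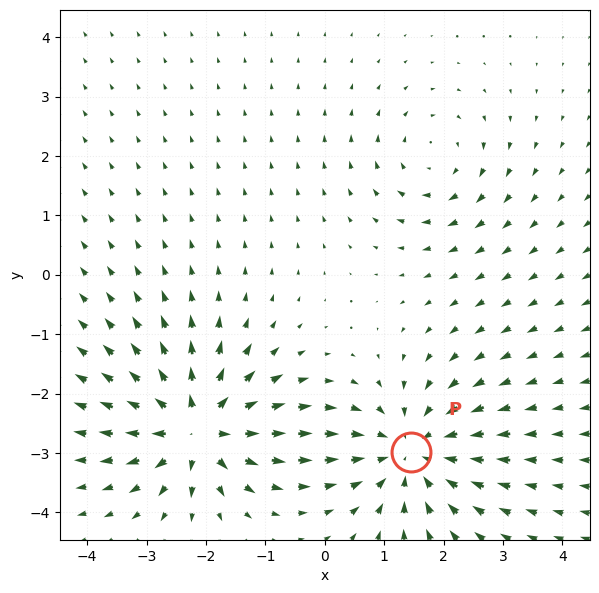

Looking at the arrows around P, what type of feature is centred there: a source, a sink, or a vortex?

sink

At P (1.5, -3.0) the arrows converge inward. Divergence about -5, curl ≈0 — negative divergence with near-zero curl is a sink.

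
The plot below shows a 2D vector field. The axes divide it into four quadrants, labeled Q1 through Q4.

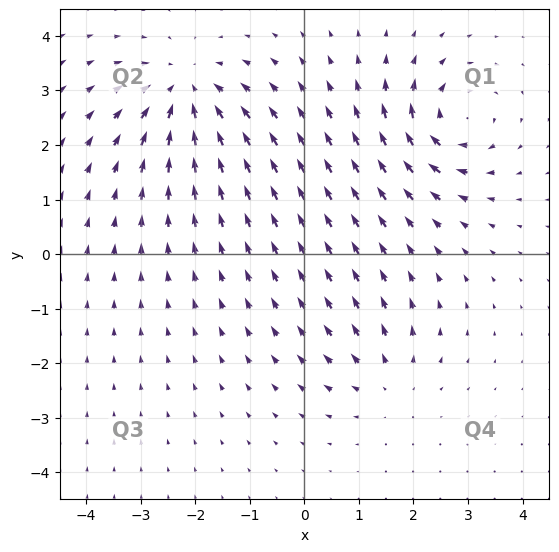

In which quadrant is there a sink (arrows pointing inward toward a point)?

Q2

The sink sits at approximately (-2.2, 3.0), which lies in quadrant Q2. The divergence there is about -5, negative as expected for a sink.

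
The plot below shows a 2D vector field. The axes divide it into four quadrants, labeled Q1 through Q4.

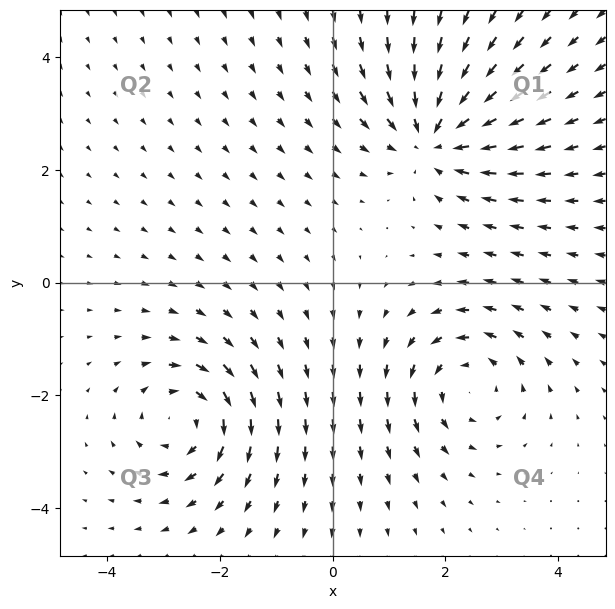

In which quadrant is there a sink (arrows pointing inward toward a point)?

The sink sits at approximately (1.8, 2.6), which lies in quadrant Q1. The divergence there is about -5, negative as expected for a sink.

Q1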